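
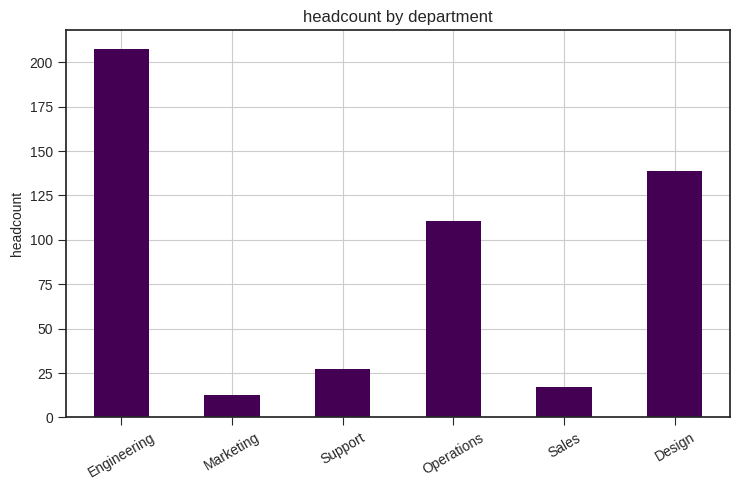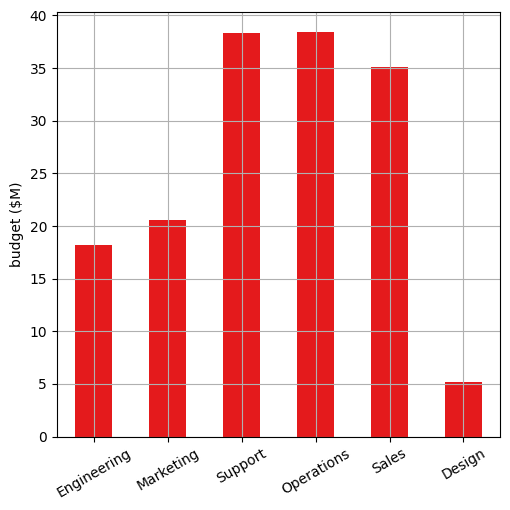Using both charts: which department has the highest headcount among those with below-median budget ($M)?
Chart 2 median budget ($M) ≈ 30; below-median departments: Engineering, Marketing, Design. Among those, Engineering has the highest headcount (≈ 200).

Engineering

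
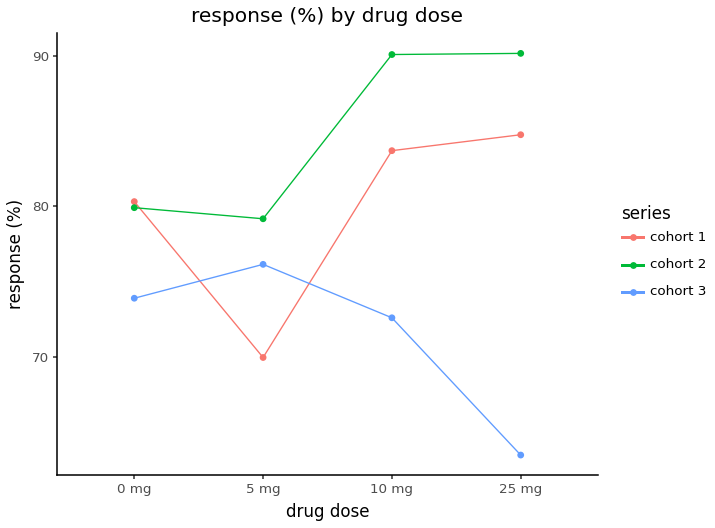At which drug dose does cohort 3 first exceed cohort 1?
5 mg

0 mg: cohort 3 ≈ 75 vs cohort 1 ≈ 80 (not yet); 5 mg: cohort 3 ≈ 75 vs cohort 1 ≈ 70 (first crossover).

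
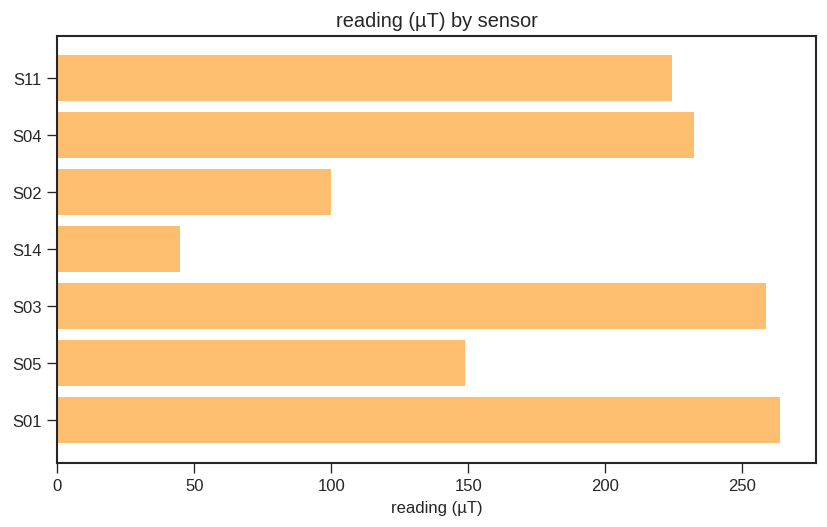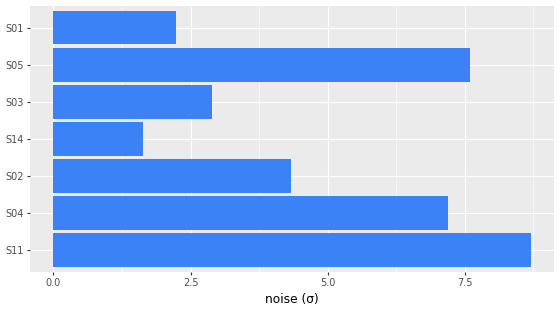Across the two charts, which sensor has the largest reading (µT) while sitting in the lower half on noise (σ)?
Chart 2 median noise (σ) ≈ 4; below-median sensors: S14, S03, S01. Among those, S01 has the highest reading (µT) (≈ 275).

S01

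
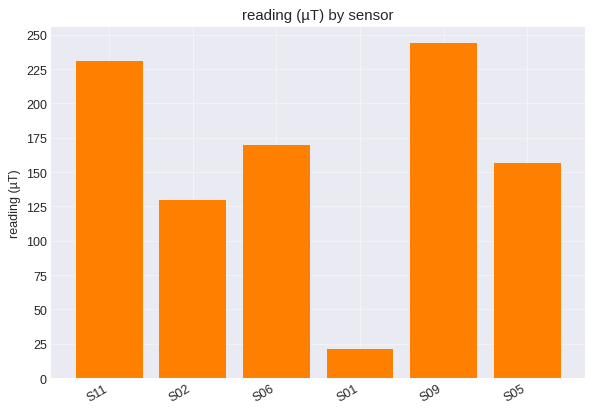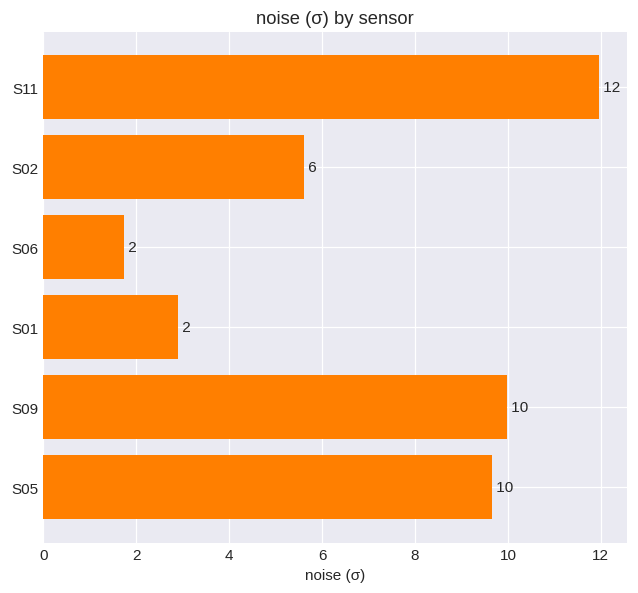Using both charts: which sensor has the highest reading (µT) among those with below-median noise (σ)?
Chart 2 median noise (σ) ≈ 8; below-median sensors: S02, S06, S01. Among those, S06 has the highest reading (µT) (≈ 175).

S06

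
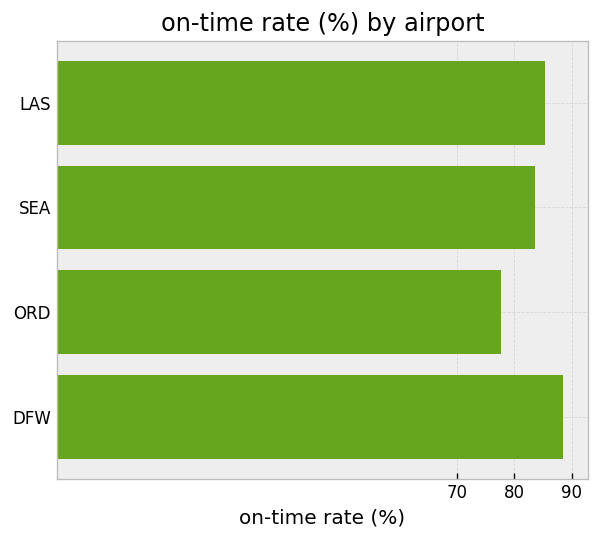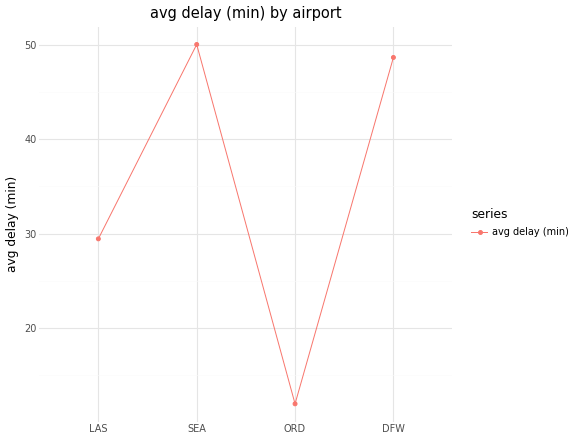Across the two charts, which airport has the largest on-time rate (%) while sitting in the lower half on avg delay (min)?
LAS

Chart 2 median avg delay (min) ≈ 40; below-median airports: LAS, ORD. Among those, LAS has the highest on-time rate (%) (≈ 90).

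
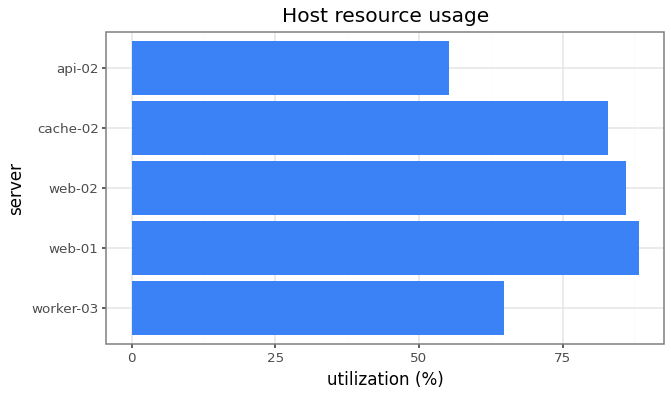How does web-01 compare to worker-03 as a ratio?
web-01 ≈ 90, worker-03 ≈ 60; 90/60 ≈ 1.5.

≈ 1.5×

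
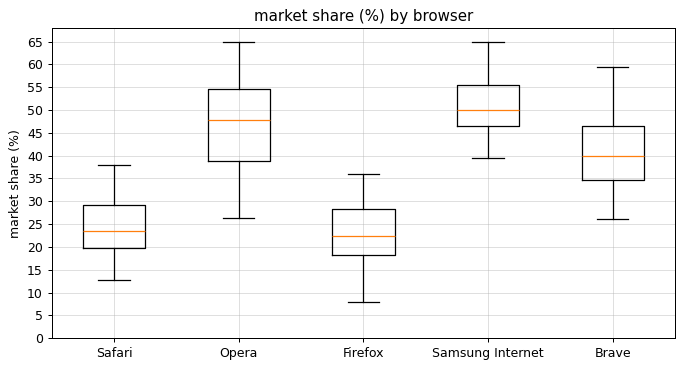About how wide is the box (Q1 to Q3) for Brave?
Q3 ≈ 45, Q1 ≈ 35; IQR ≈ 10.

≈ 10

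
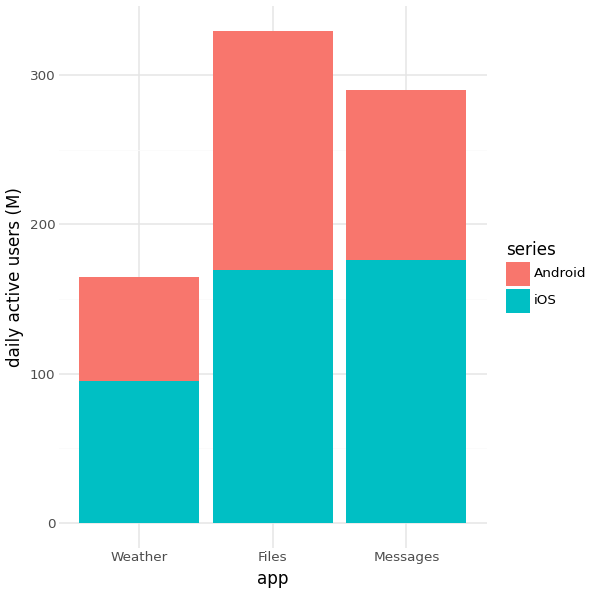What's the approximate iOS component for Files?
≈ 150

iOS top ≈ 150, bottom ≈ 0; segment ≈ 150.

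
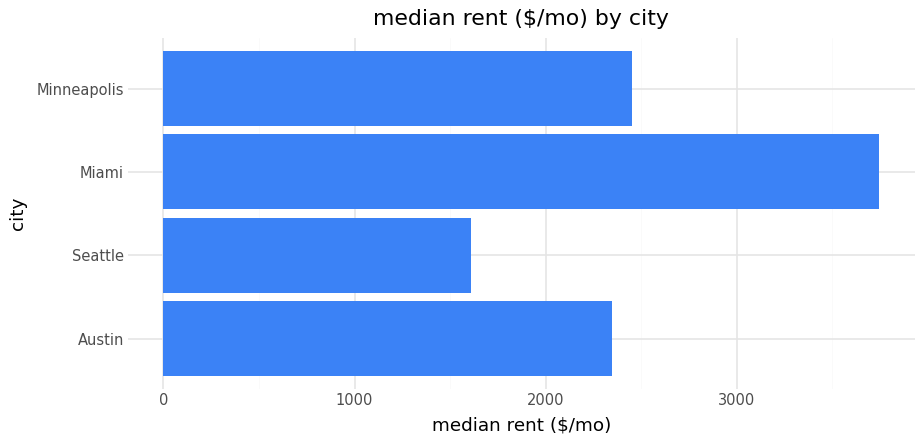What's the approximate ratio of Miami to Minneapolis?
Miami ≈ 3500, Minneapolis ≈ 2500; 3500/2500 ≈ 1.4.

≈ 1.4×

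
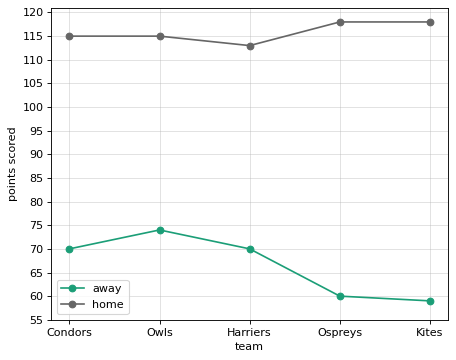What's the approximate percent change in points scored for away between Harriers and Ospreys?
≈ -14.3%

Harriers ≈ 70, Ospreys ≈ 60; (60 − 70) / 70 ≈ -14.3%.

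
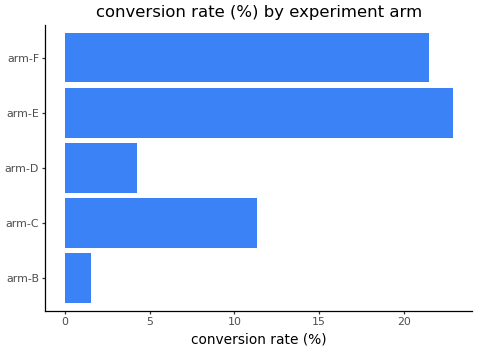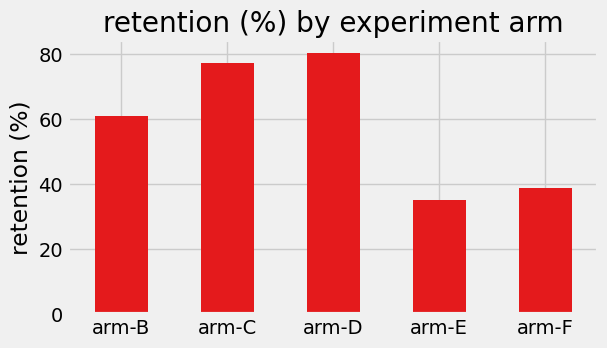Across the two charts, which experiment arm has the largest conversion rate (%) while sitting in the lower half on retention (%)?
Chart 2 median retention (%) ≈ 60; below-median experiment arms: arm-E, arm-F. Among those, arm-E has the highest conversion rate (%) (≈ 25).

arm-E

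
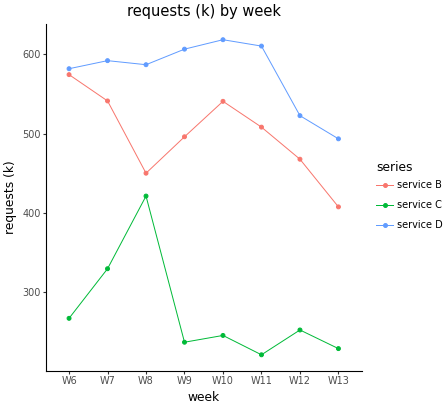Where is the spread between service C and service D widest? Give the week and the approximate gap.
W11, ≈ 400 k

W11: service C ≈ 200, service D ≈ 600 → gap ≈ 400. Next-largest (W10) is only ≈ 350.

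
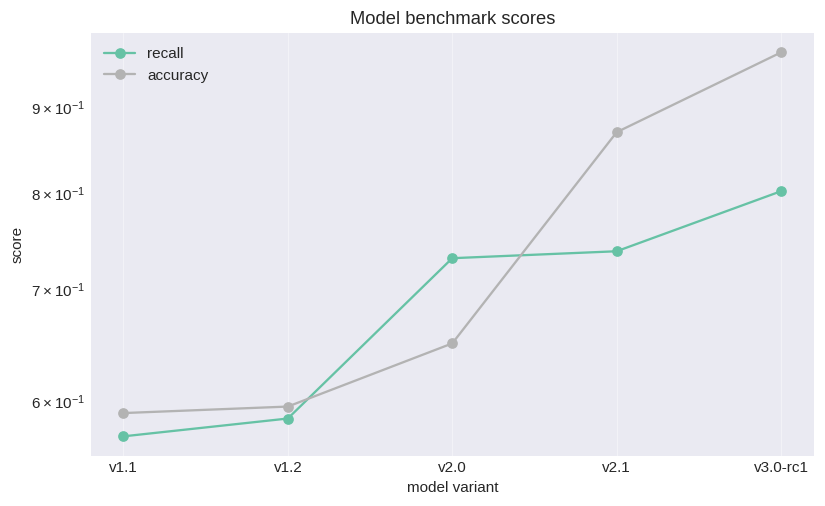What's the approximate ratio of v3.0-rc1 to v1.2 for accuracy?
≈ 1.58×

v3.0-rc1 ≈ 0.95, v1.2 ≈ 0.60; 0.95/0.60 ≈ 1.58.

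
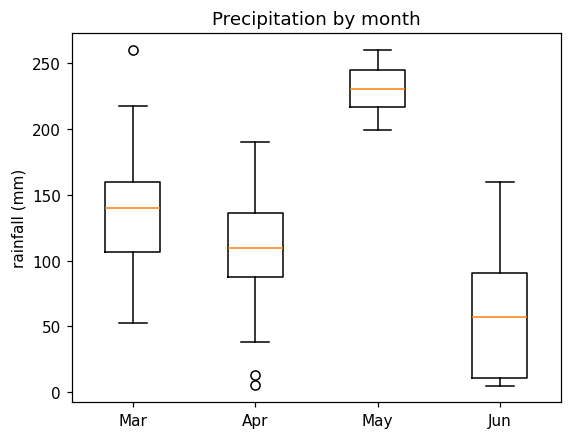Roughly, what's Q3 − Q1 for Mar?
Q3 ≈ 160, Q1 ≈ 100; IQR ≈ 60.

≈ 60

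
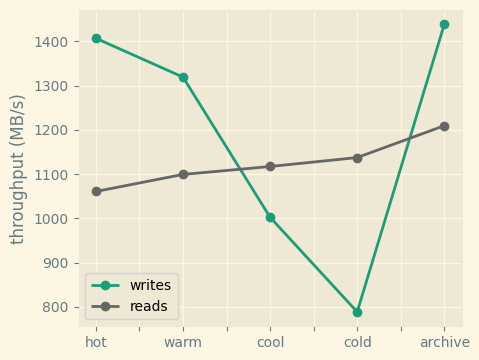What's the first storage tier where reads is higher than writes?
warm: reads ≈ 1100 vs writes ≈ 1300 (not yet); cool: reads ≈ 1100 vs writes ≈ 1000 (first crossover).

cool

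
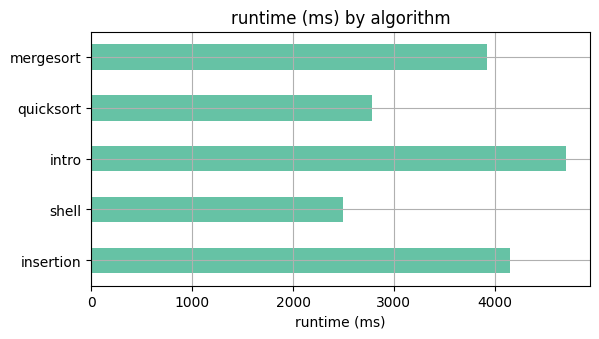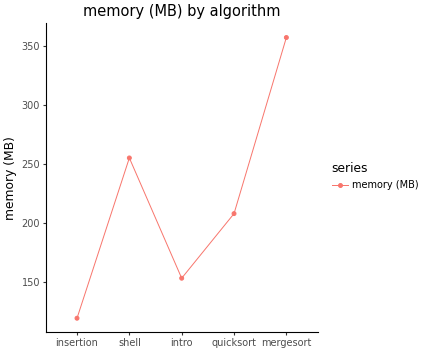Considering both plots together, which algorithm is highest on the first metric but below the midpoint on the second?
Chart 2 median memory (MB) ≈ 200; below-median algorithms: insertion, intro. Among those, intro has the highest runtime (ms) (≈ 4500).

intro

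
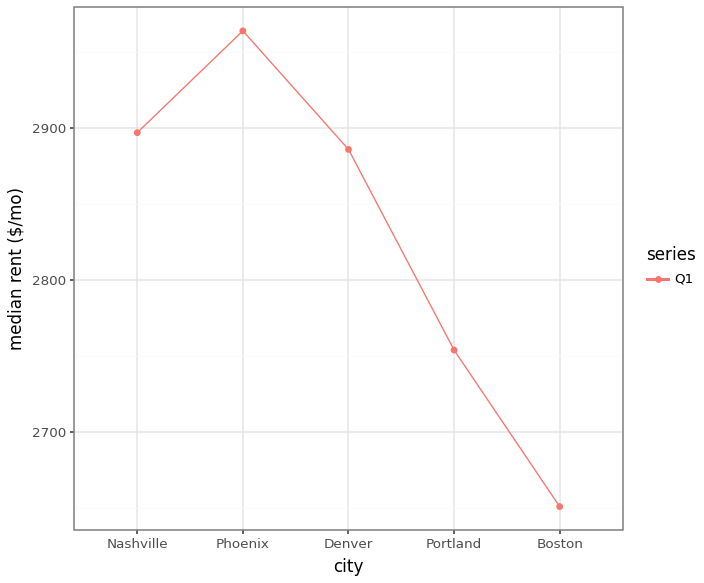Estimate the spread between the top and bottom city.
≈ 300

Max Phoenix ≈ 2950, min Boston ≈ 2650; range ≈ 300.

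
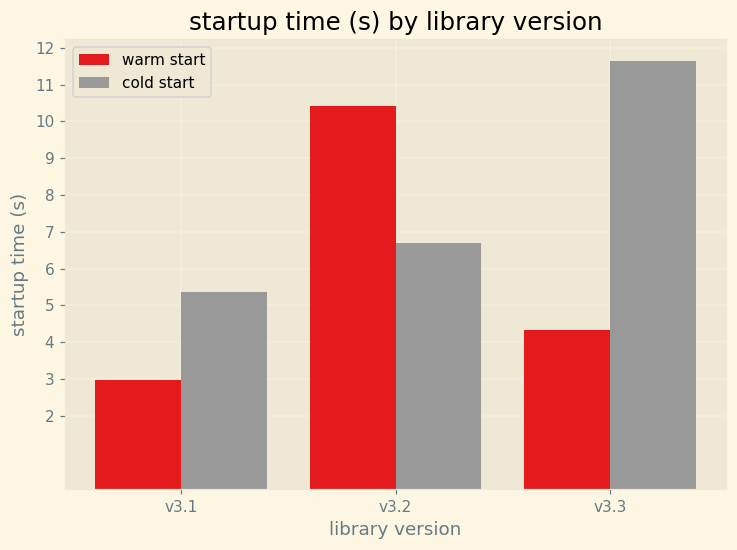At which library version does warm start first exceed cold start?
v3.2

v3.1: warm start ≈ 3 vs cold start ≈ 5 (not yet); v3.2: warm start ≈ 10 vs cold start ≈ 7 (first crossover).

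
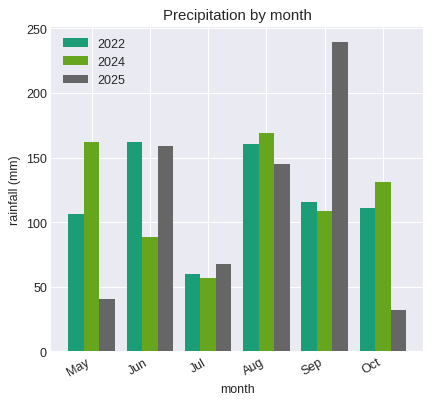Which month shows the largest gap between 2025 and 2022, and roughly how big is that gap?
Sep: 2025 ≈ 240, 2022 ≈ 120 → gap ≈ 120. Next-largest (Oct) is only ≈ 80.

Sep, ≈ 120 mm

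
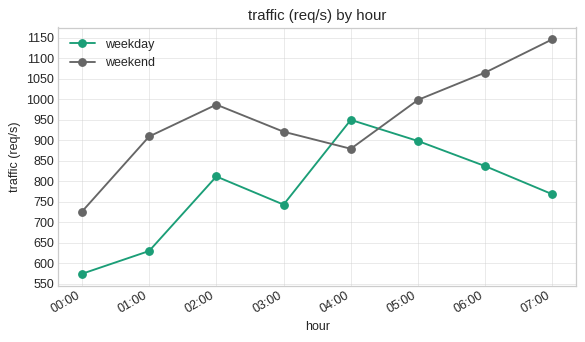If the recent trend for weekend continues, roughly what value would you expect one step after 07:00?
Last three: 1000, 1050, 1150 → slope ≈ 75/step → next ≈ 1225.

≈ 1225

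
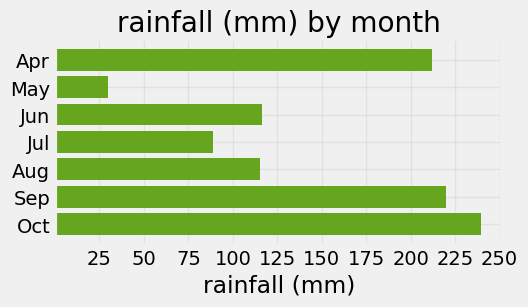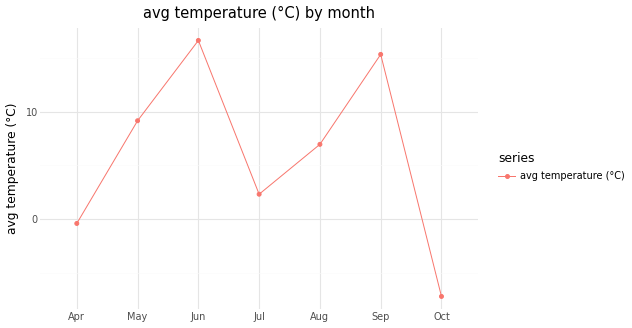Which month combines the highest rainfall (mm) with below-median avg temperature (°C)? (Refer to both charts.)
Chart 2 median avg temperature (°C) ≈ 6; below-median months: Apr, Jul, Oct. Among those, Oct has the highest rainfall (mm) (≈ 250).

Oct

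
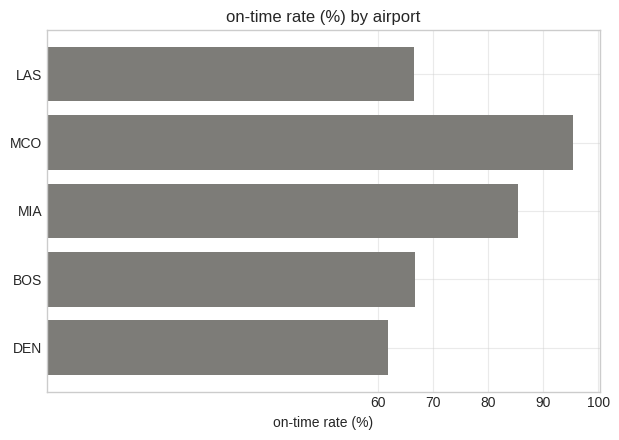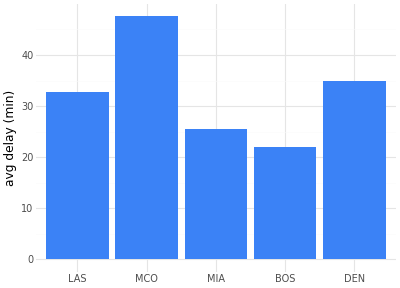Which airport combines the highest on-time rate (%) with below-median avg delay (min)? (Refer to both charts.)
Chart 2 median avg delay (min) ≈ 35; below-median airports: MIA, BOS. Among those, MIA has the highest on-time rate (%) (≈ 90).

MIA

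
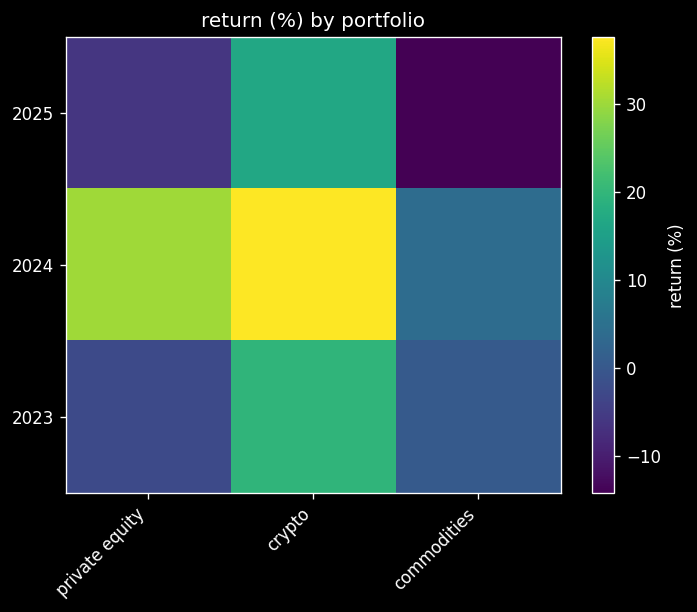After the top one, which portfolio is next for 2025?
private equity

Top 3 for 2025: crypto ≈ 15, private equity ≈ -5, commodities ≈ -15.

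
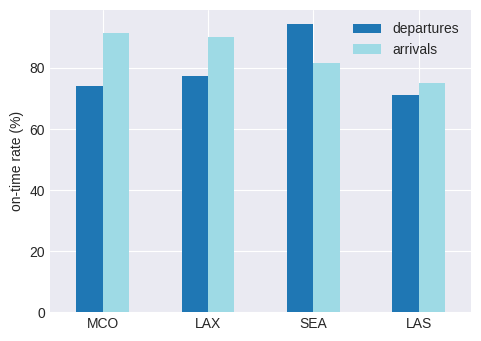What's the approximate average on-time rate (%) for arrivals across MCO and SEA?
≈ 85

(90 + 80) / 2 ≈ 85.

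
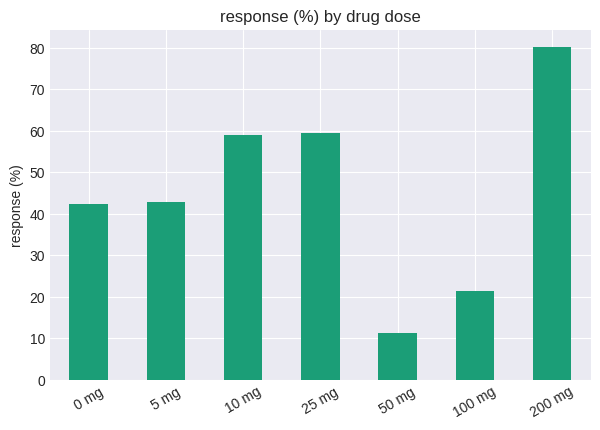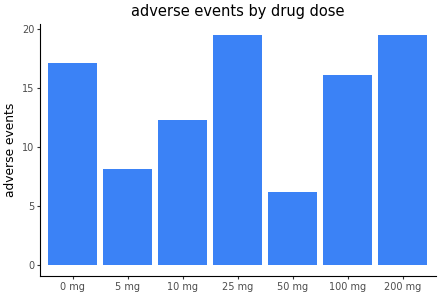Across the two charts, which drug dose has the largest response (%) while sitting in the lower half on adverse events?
10 mg

Chart 2 median adverse events ≈ 16; below-median drug doses: 5 mg, 10 mg, 50 mg. Among those, 10 mg has the highest response (%) (≈ 60).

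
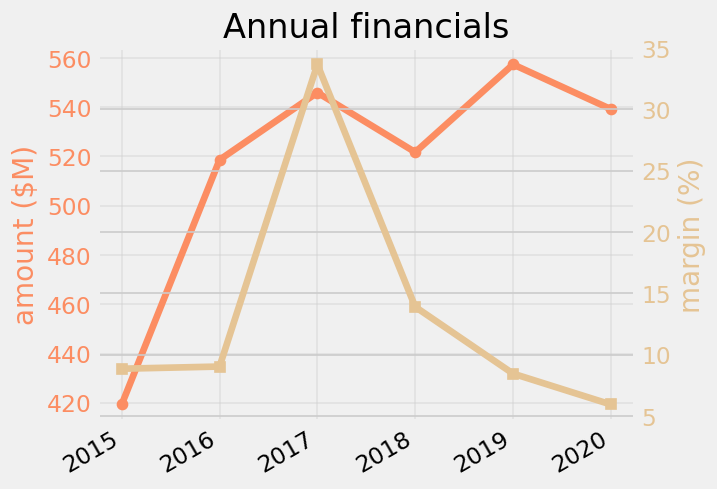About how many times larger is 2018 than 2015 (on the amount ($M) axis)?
2018 ≈ 520, 2015 ≈ 420; 520/420 ≈ 1.24.

≈ 1.24×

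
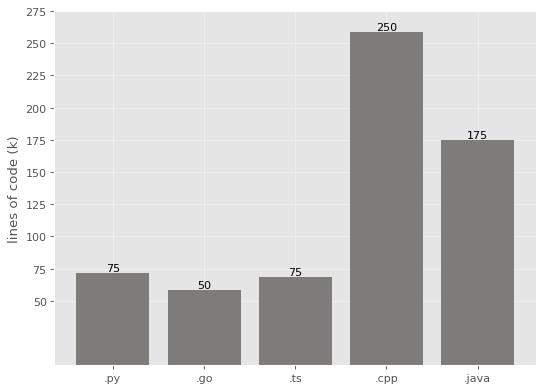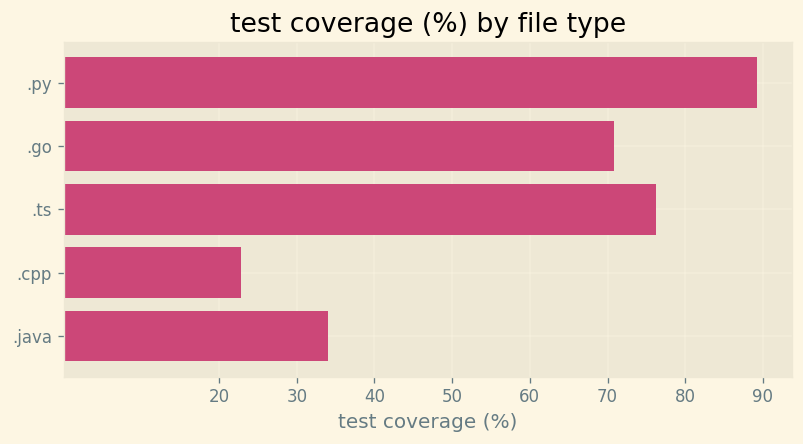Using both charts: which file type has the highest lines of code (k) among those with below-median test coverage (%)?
Chart 2 median test coverage (%) ≈ 70; below-median file types: .cpp, .java. Among those, .cpp has the highest lines of code (k) (≈ 250).

.cpp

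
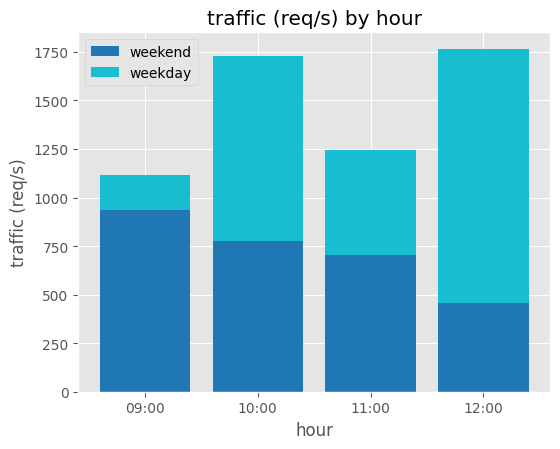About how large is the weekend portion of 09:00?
≈ 1000

weekend top ≈ 1000, bottom ≈ 0; segment ≈ 1000.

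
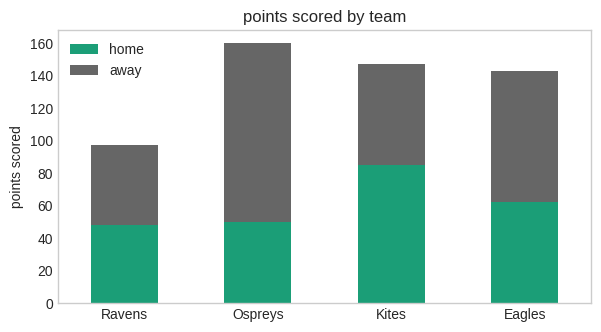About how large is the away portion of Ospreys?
away top ≈ 160, bottom ≈ 40; segment ≈ 120.

≈ 120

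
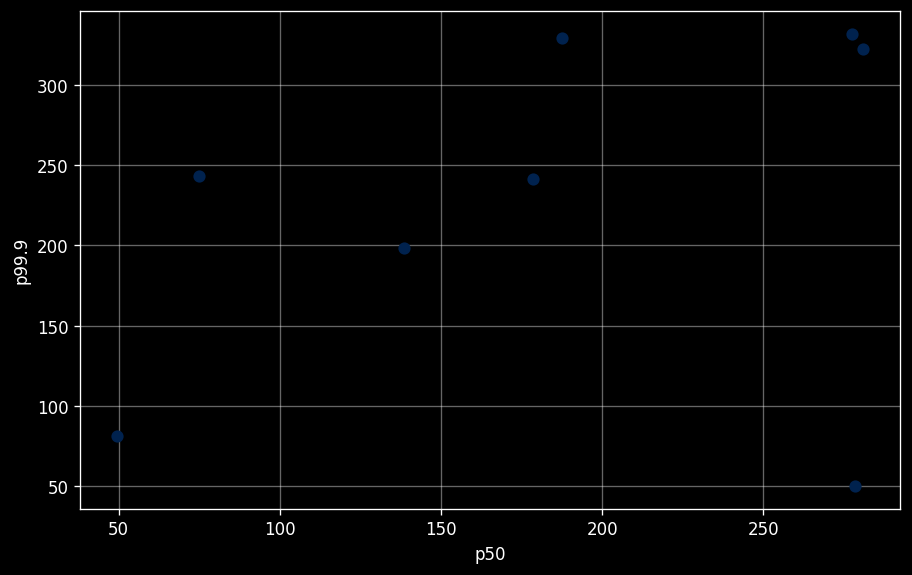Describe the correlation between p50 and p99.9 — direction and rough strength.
Points are positively correlated; weak (|r| ≈ 0.3).

positive, weak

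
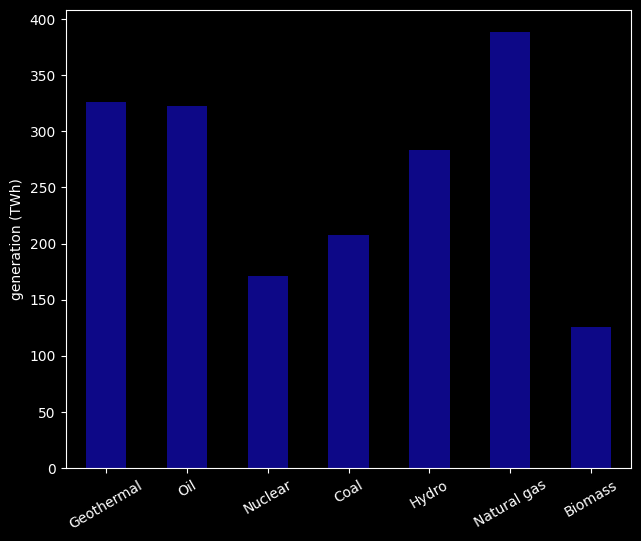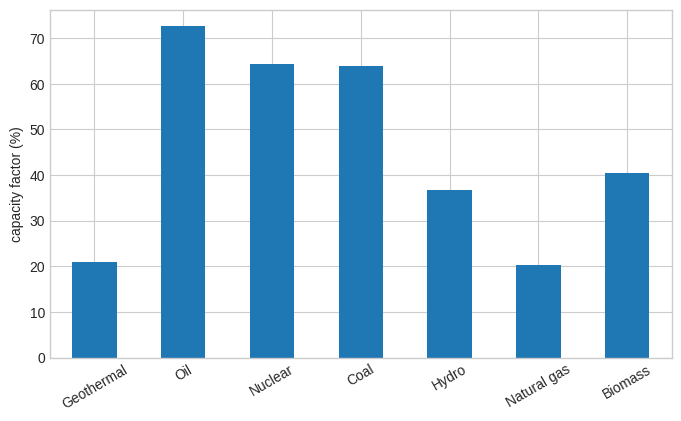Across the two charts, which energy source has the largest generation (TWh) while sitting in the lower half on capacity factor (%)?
Natural gas

Chart 2 median capacity factor (%) ≈ 40; below-median energy sources: Geothermal, Hydro, Natural gas. Among those, Natural gas has the highest generation (TWh) (≈ 400).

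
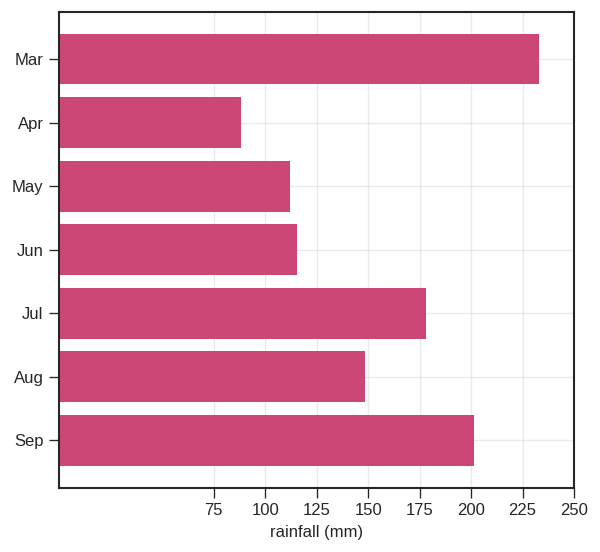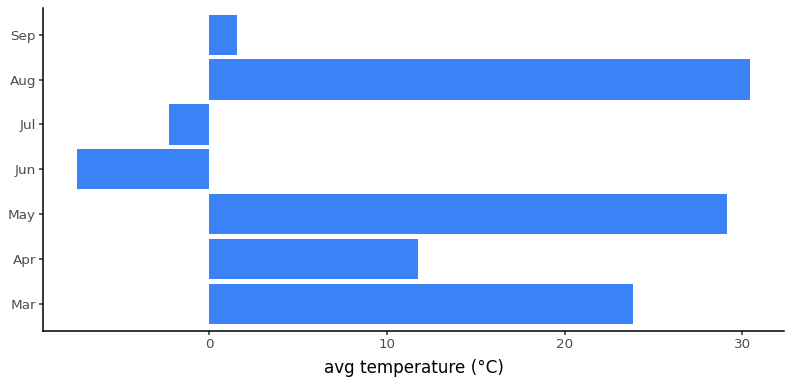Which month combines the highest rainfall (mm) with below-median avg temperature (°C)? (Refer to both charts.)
Sep

Chart 2 median avg temperature (°C) ≈ 10; below-median months: Jun, Jul, Sep. Among those, Sep has the highest rainfall (mm) (≈ 200).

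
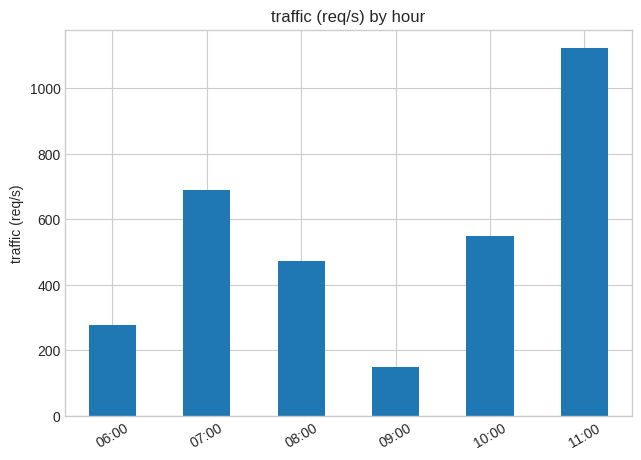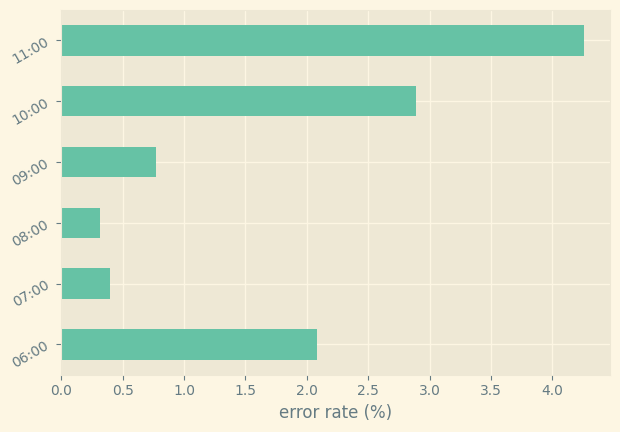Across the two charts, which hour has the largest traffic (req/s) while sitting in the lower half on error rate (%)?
Chart 2 median error rate (%) ≈ 1.5; below-median hours: 07:00, 08:00, 09:00. Among those, 07:00 has the highest traffic (req/s) (≈ 600).

07:00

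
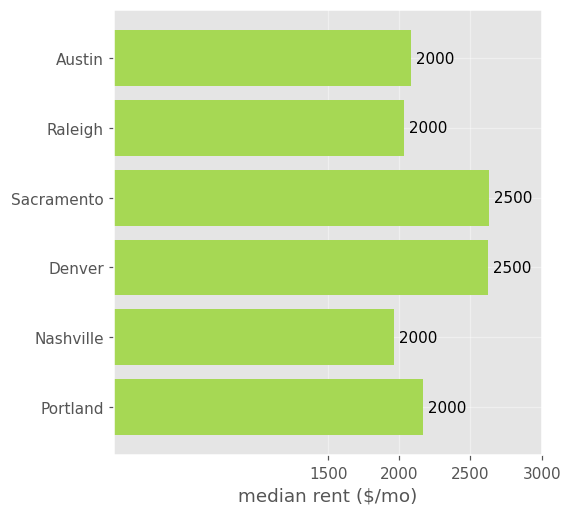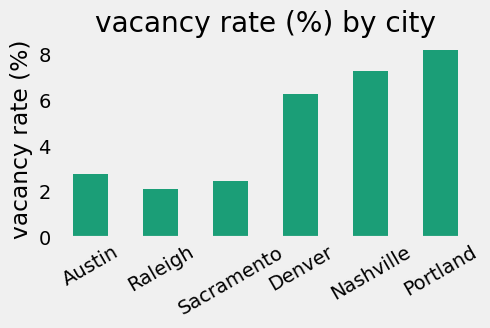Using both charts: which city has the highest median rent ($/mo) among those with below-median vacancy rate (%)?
Chart 2 median vacancy rate (%) ≈ 5; below-median cities: Austin, Raleigh, Sacramento. Among those, Sacramento has the highest median rent ($/mo) (≈ 2500).

Sacramento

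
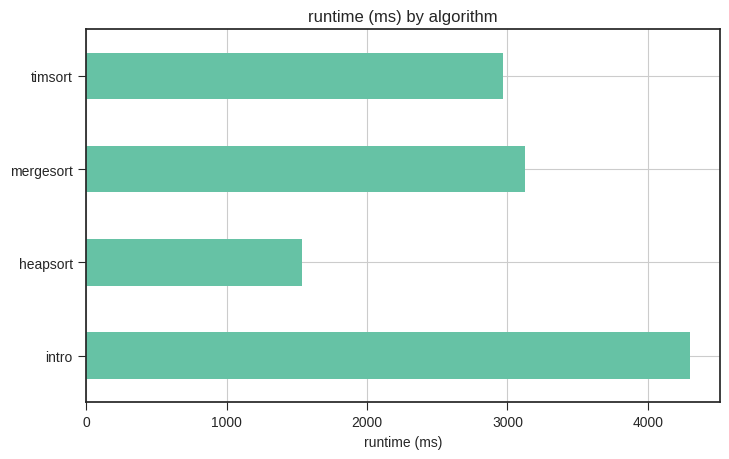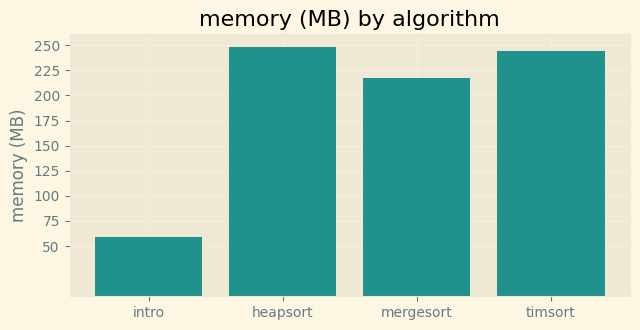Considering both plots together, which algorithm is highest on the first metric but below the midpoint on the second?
Chart 2 median memory (MB) ≈ 225; below-median algorithms: intro, mergesort. Among those, intro has the highest runtime (ms) (≈ 4500).

intro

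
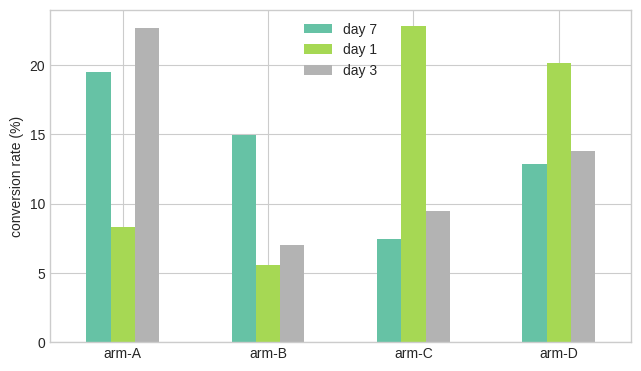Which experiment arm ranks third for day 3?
arm-C

Top 4 for day 3: arm-A ≈ 22, arm-D ≈ 14, arm-C ≈ 10, arm-B ≈ 6.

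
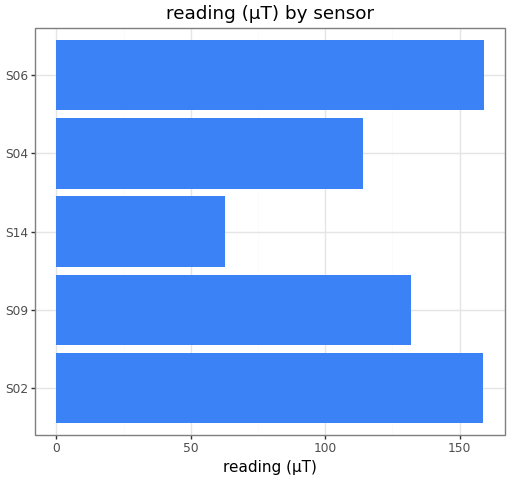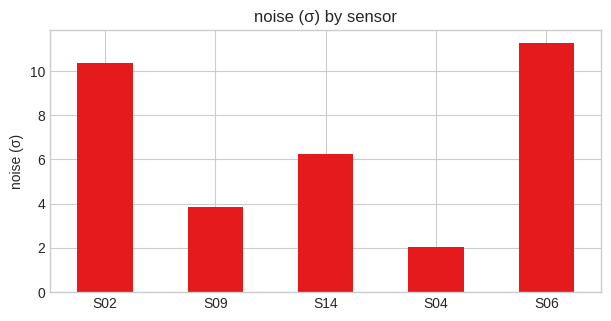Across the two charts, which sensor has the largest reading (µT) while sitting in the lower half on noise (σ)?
Chart 2 median noise (σ) ≈ 6; below-median sensors: S09, S04. Among those, S09 has the highest reading (µT) (≈ 140).

S09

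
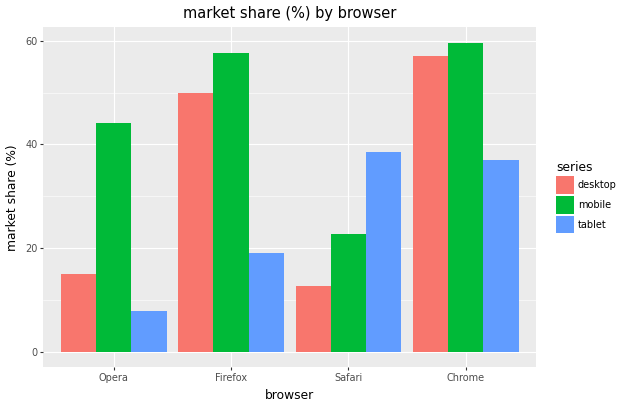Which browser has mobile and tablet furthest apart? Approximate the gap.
Firefox: mobile ≈ 60, tablet ≈ 20 → gap ≈ 40. Next-largest (Opera) is only ≈ 35.

Firefox, ≈ 40 %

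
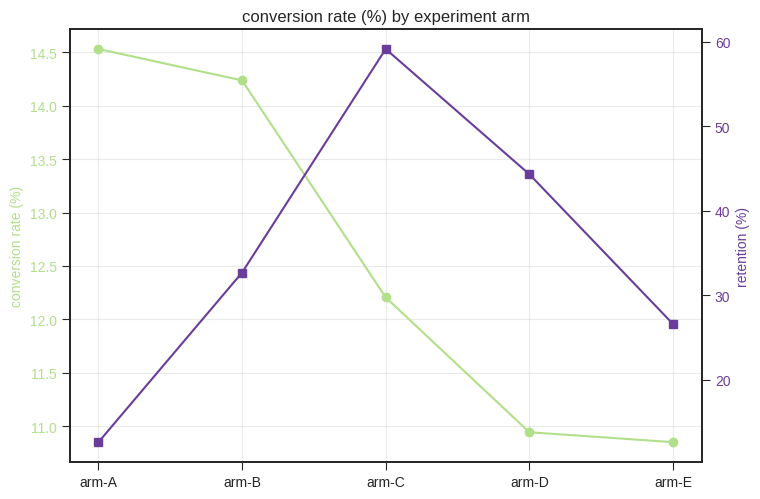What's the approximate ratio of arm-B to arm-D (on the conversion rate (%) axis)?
≈ 1.27×

arm-B ≈ 14.0, arm-D ≈ 11.0; 14.0/11.0 ≈ 1.27.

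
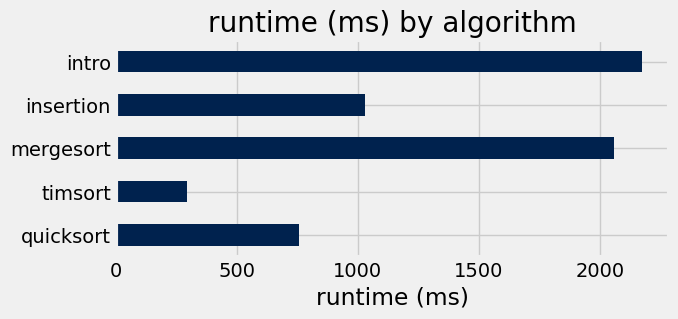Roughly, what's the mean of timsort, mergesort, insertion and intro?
≈ 1350

(200 + 2000 + 1000 + 2200) / 4 ≈ 1350.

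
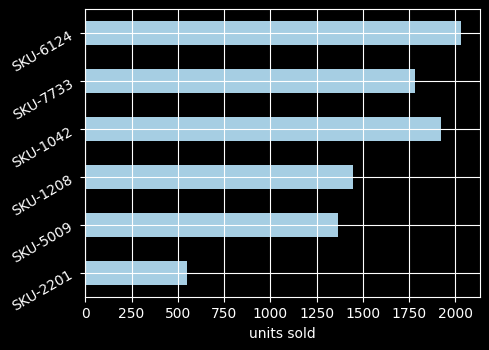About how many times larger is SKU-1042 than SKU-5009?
SKU-1042 ≈ 2000, SKU-5009 ≈ 1400; 2000/1400 ≈ 1.43.

≈ 1.43×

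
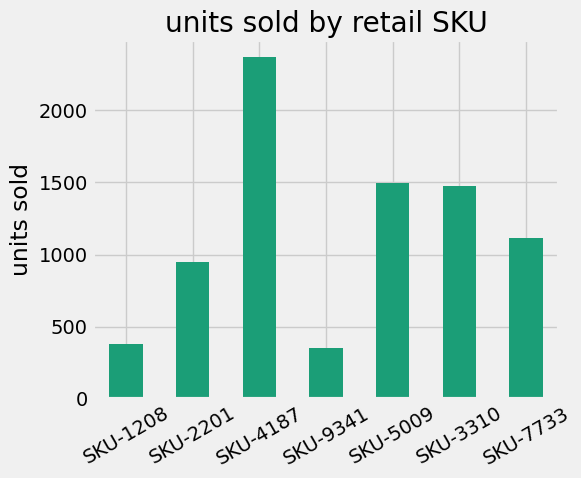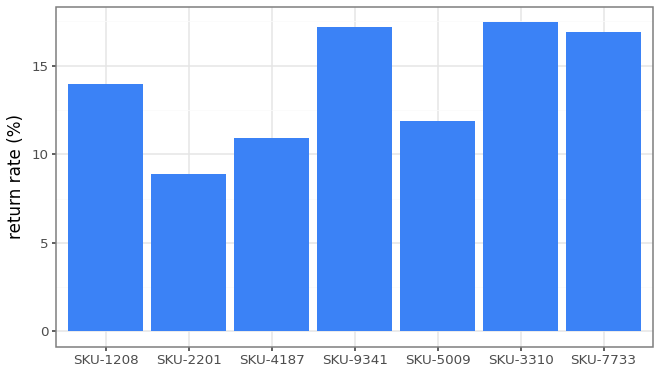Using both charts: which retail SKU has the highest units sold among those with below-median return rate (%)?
Chart 2 median return rate (%) ≈ 14; below-median retail SKUs: SKU-2201, SKU-4187, SKU-5009. Among those, SKU-4187 has the highest units sold (≈ 2500).

SKU-4187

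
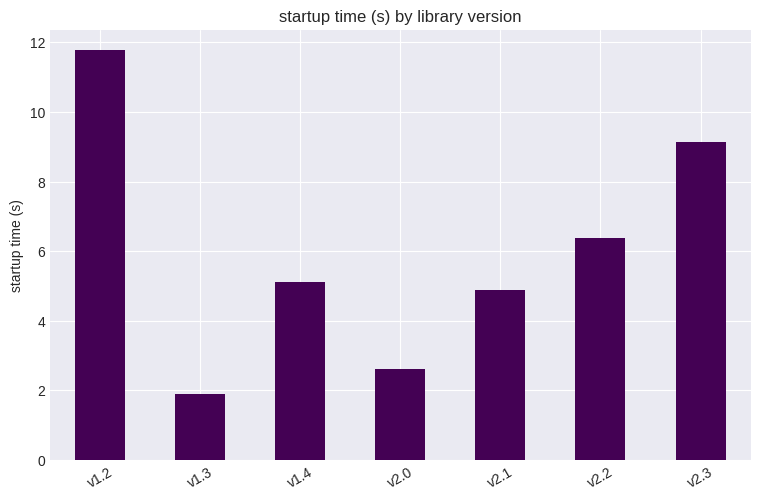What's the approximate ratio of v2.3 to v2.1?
≈ 1.8×

v2.3 ≈ 9, v2.1 ≈ 5; 9/5 ≈ 1.8.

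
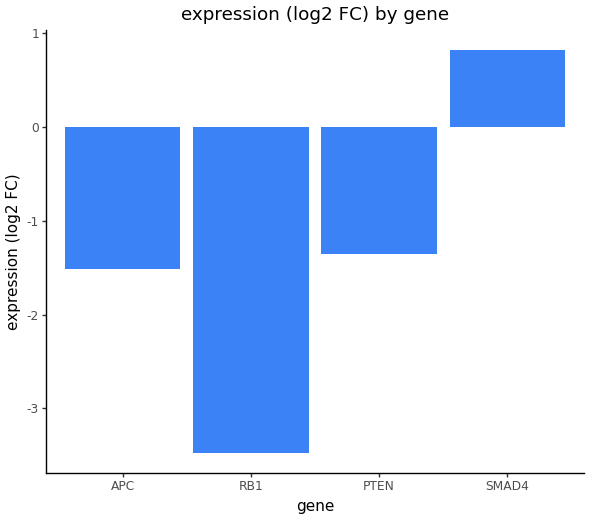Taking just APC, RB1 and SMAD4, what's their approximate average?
≈ -1.33

(-1.5 + -3.5 + 1.0) / 3 ≈ -1.33.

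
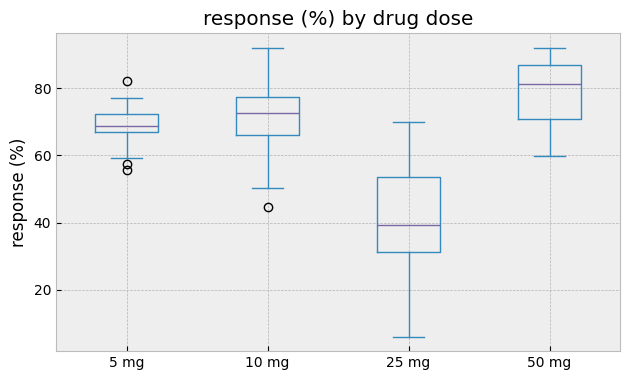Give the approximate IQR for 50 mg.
≈ 15

Q3 ≈ 85, Q1 ≈ 70; IQR ≈ 15.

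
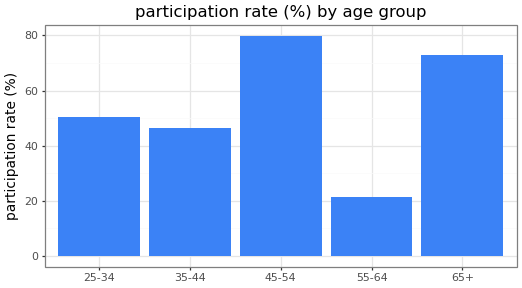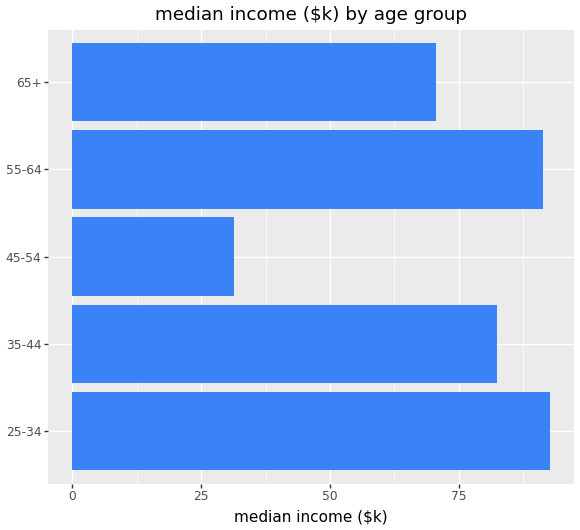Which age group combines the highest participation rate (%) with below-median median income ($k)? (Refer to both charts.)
45-54

Chart 2 median median income ($k) ≈ 80; below-median age groups: 45-54, 65+. Among those, 45-54 has the highest participation rate (%) (≈ 80).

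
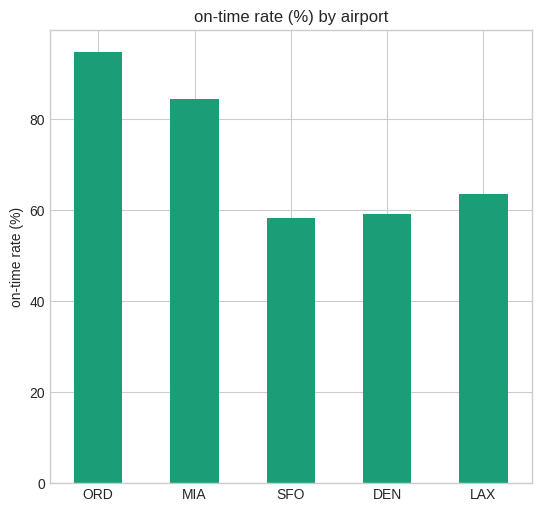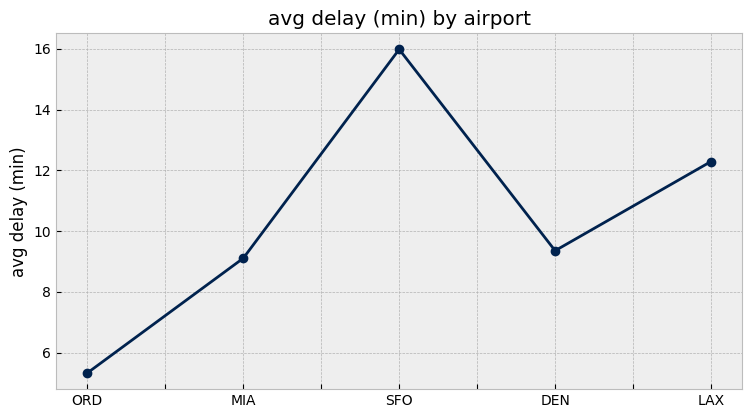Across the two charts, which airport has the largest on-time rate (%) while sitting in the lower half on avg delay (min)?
Chart 2 median avg delay (min) ≈ 10; below-median airports: ORD, MIA. Among those, ORD has the highest on-time rate (%) (≈ 90).

ORD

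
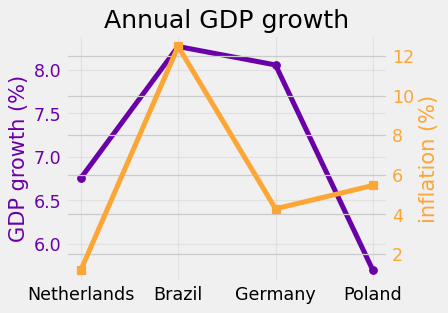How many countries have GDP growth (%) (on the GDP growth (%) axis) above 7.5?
Above 7.5: Brazil, Germany.

2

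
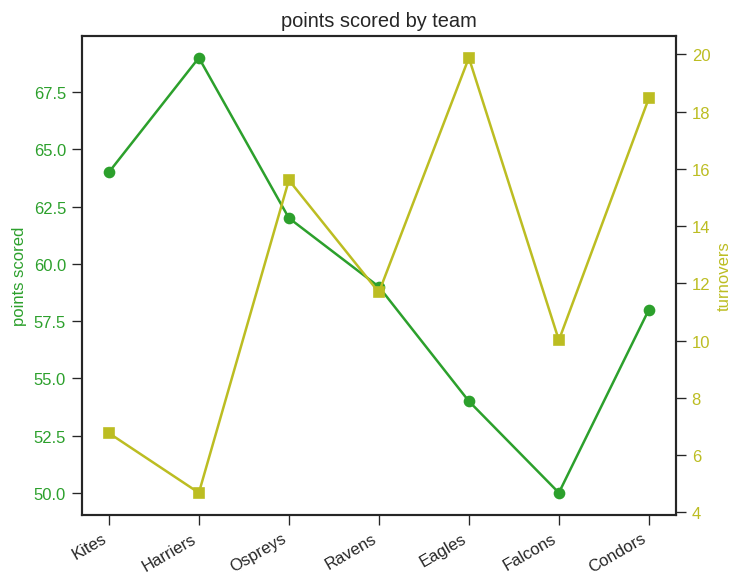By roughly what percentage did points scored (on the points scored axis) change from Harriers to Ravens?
Harriers ≈ 68, Ravens ≈ 60; (60 − 68) / 68 ≈ -11.8%.

≈ -11.8%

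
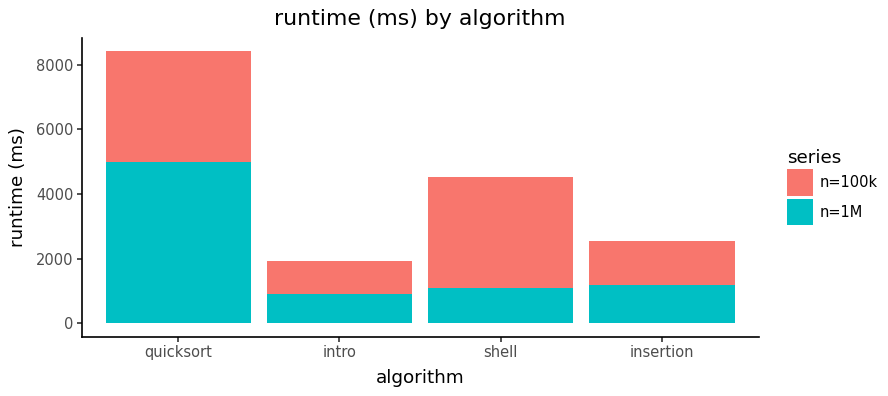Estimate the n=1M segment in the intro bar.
≈ 1000

n=1M top ≈ 1000, bottom ≈ 0; segment ≈ 1000.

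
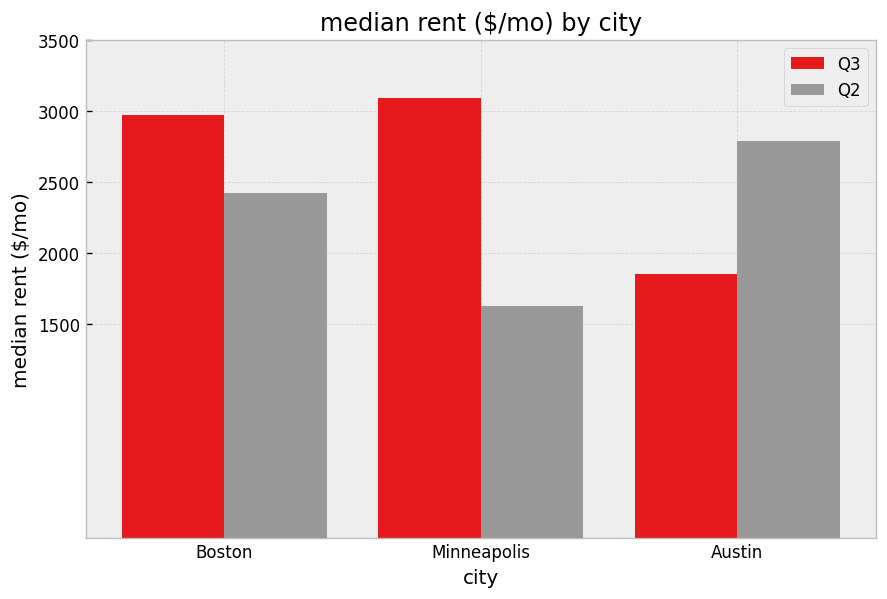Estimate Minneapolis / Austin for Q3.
≈ 1.5×

Minneapolis ≈ 3000, Austin ≈ 2000; 3000/2000 ≈ 1.5.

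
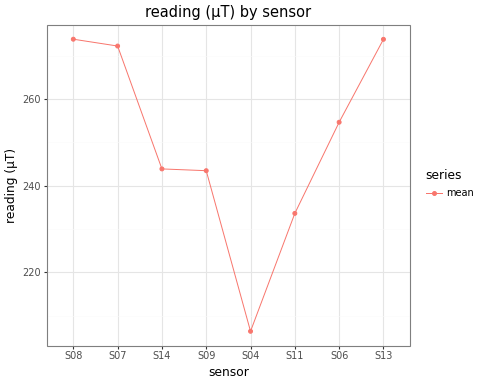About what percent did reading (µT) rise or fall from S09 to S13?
S09 ≈ 240, S13 ≈ 270; (270 − 240) / 240 ≈ +12.5%.

≈ +12.5%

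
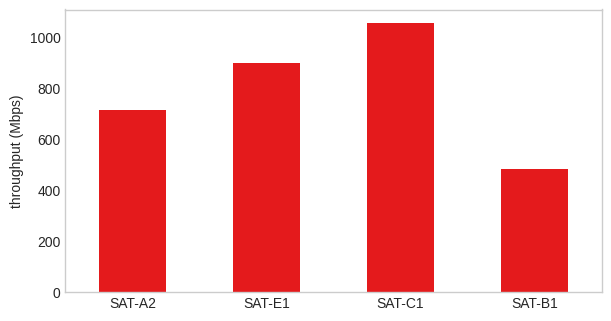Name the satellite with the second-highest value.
Top 3: SAT-C1 ≈ 1100, SAT-E1 ≈ 900, SAT-A2 ≈ 700.

SAT-E1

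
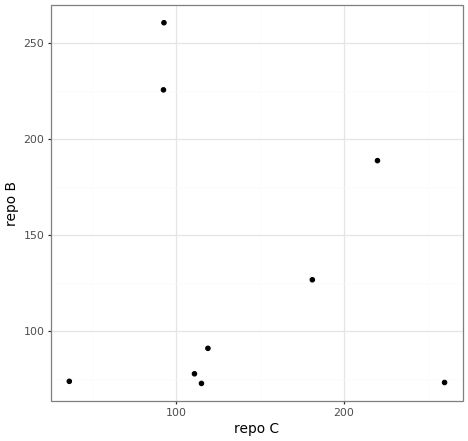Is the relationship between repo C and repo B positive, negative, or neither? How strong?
no clear correlation

Points are roughly uncorrelated; weak (|r| ≈ 0.1).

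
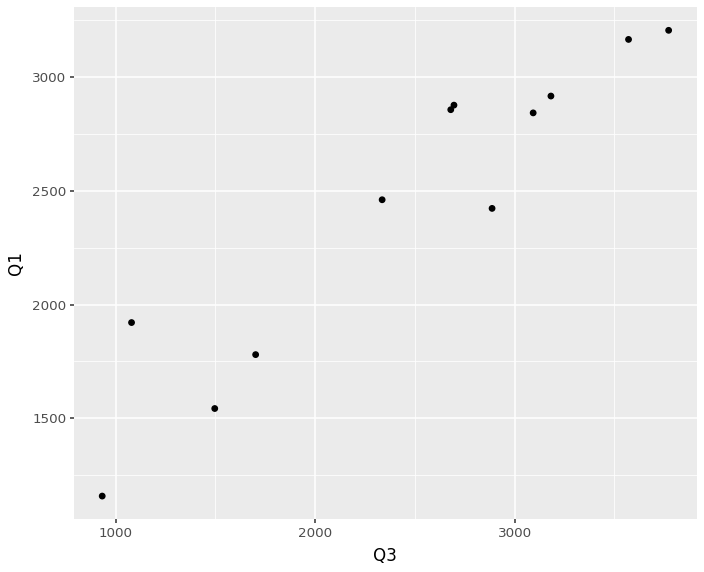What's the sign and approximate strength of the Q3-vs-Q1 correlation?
positive, strong

Points are positively correlated; strong (|r| ≈ 0.9).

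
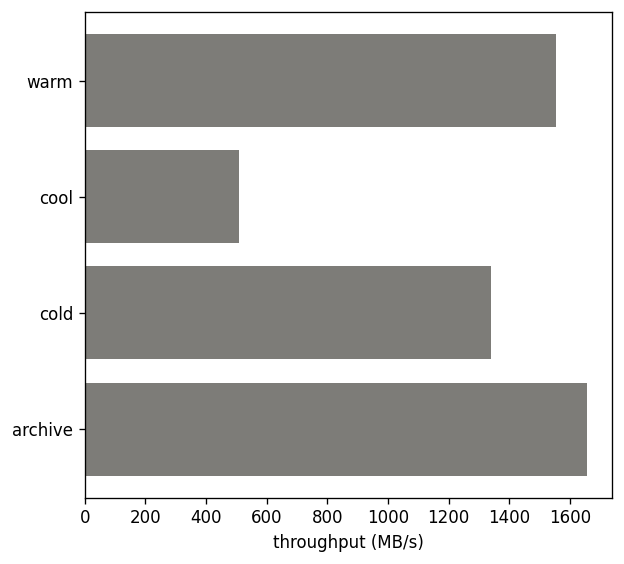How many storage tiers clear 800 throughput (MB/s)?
3

Above 800: warm, cold, archive.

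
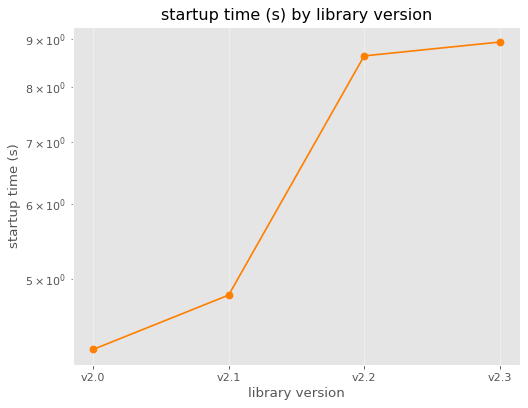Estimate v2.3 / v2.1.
v2.3 ≈ 9.0, v2.1 ≈ 5.0; 9.0/5.0 ≈ 1.8.

≈ 1.8×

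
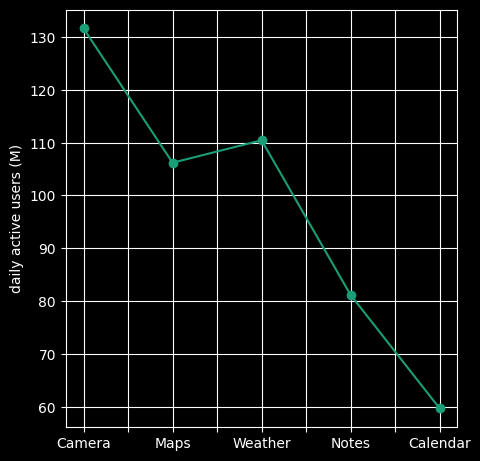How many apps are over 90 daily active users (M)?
3

Above 90: Camera, Maps, Weather.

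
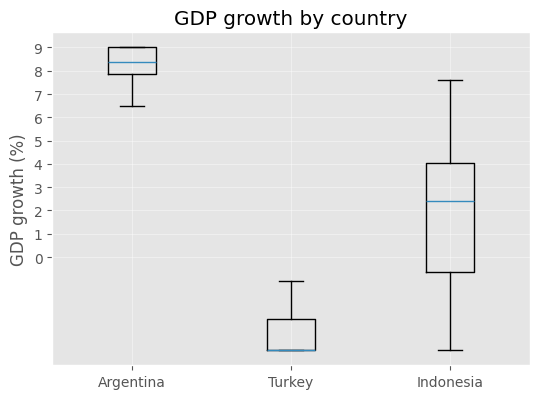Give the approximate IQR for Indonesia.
Q3 ≈ 4, Q1 ≈ -1; IQR ≈ 5.

≈ 5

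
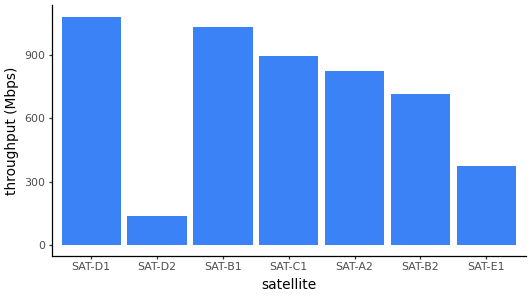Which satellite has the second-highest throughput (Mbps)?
SAT-B1

Top 3: SAT-D1 ≈ 1100, SAT-B1 ≈ 1000, SAT-C1 ≈ 900.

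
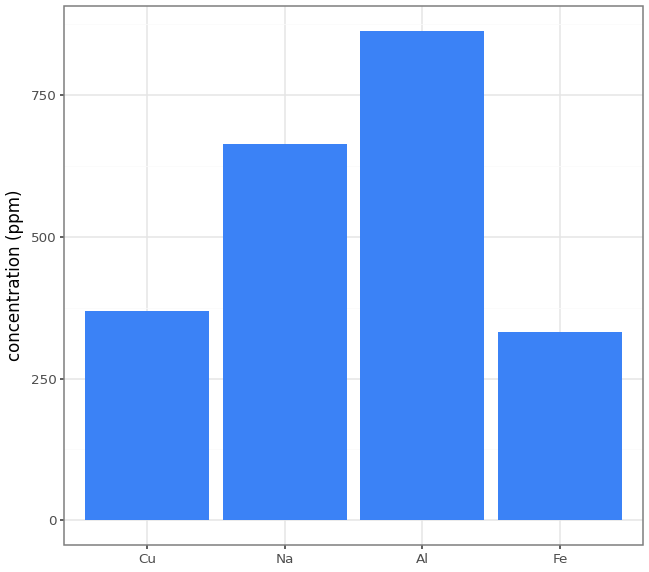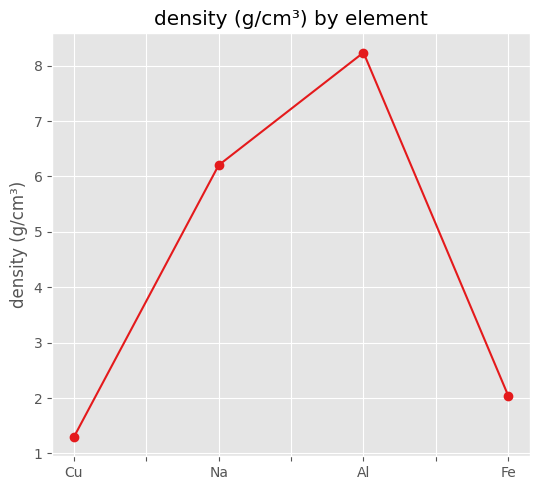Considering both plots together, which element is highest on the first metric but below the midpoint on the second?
Chart 2 median density (g/cm³) ≈ 4; below-median elements: Cu, Fe. Among those, Cu has the highest concentration (ppm) (≈ 400).

Cu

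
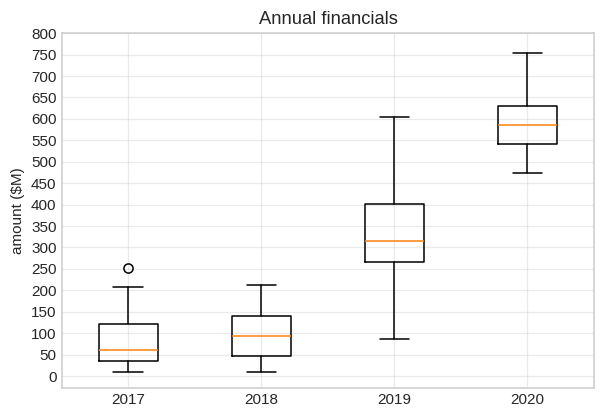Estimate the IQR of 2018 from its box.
≈ 100

Q3 ≈ 150, Q1 ≈ 50; IQR ≈ 100.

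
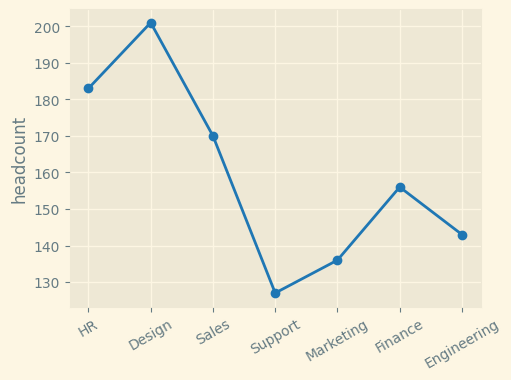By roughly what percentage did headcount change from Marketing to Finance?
≈ +14.3%

Marketing ≈ 140, Finance ≈ 160; (160 − 140) / 140 ≈ +14.3%.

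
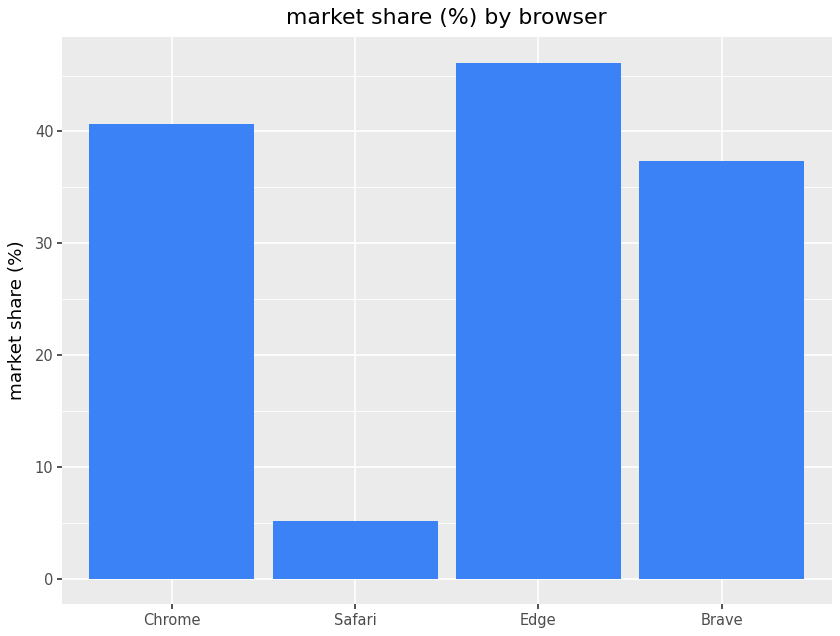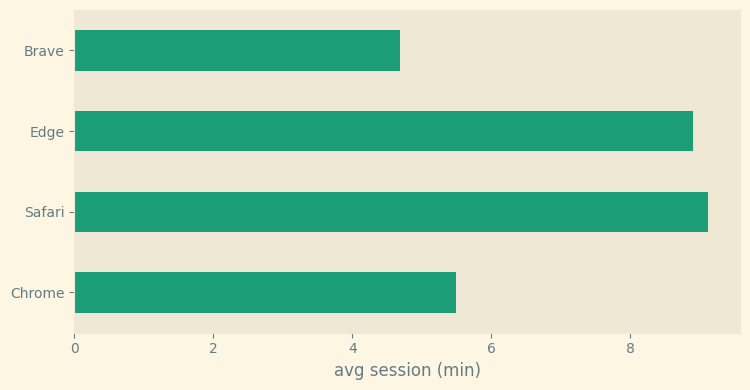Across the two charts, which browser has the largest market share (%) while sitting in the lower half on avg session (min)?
Chrome

Chart 2 median avg session (min) ≈ 7; below-median browsers: Chrome, Brave. Among those, Chrome has the highest market share (%) (≈ 40).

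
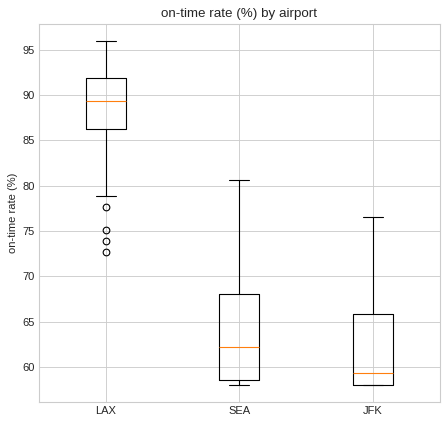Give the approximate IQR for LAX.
Q3 ≈ 90, Q1 ≈ 85; IQR ≈ 5.

≈ 5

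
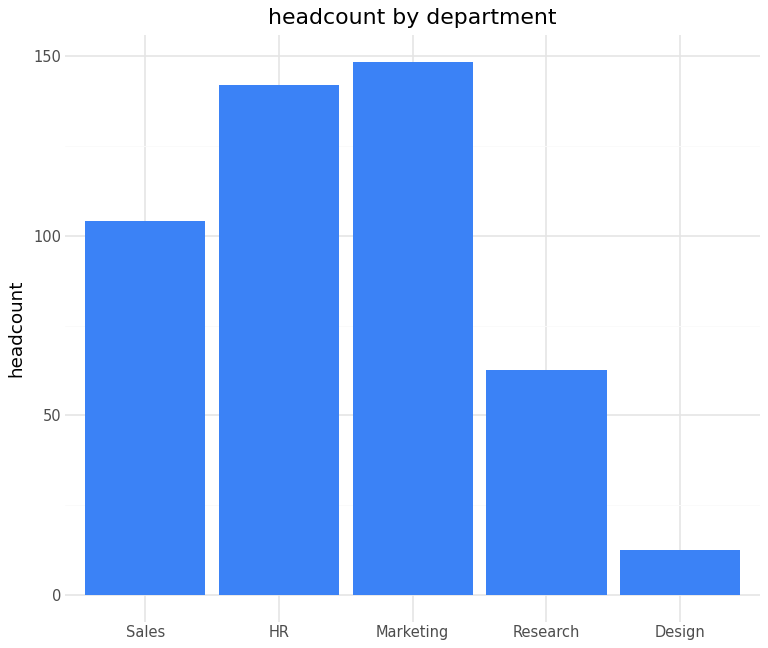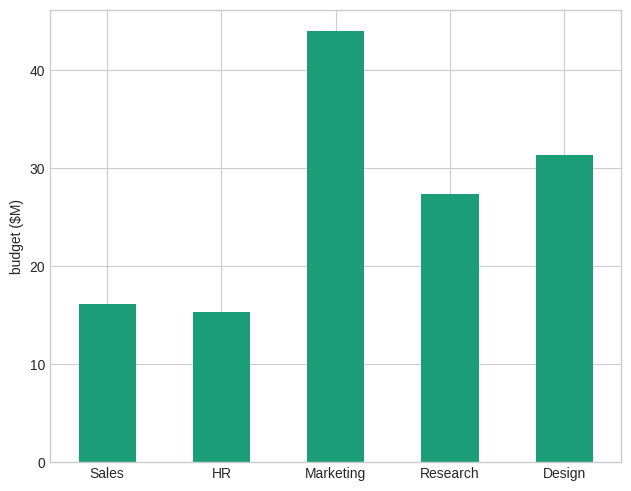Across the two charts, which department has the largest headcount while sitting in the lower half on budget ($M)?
HR

Chart 2 median budget ($M) ≈ 25; below-median departments: Sales, HR. Among those, HR has the highest headcount (≈ 140).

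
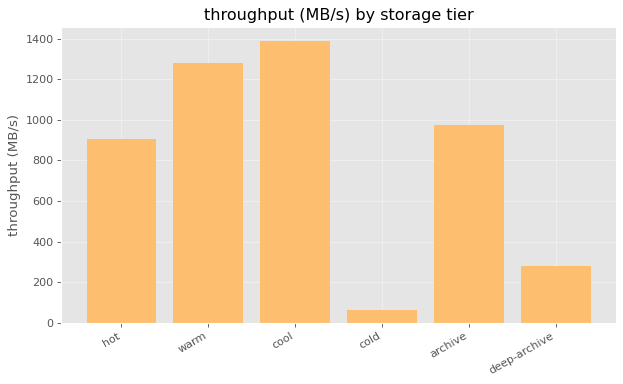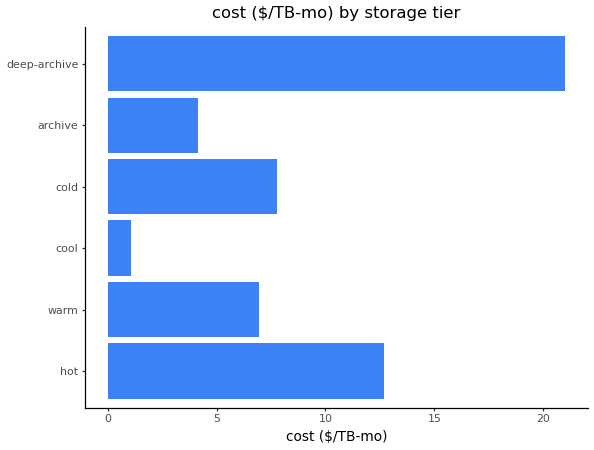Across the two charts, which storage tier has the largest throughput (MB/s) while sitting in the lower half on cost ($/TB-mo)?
Chart 2 median cost ($/TB-mo) ≈ 8; below-median storage tiers: warm, cool, archive. Among those, cool has the highest throughput (MB/s) (≈ 1400).

cool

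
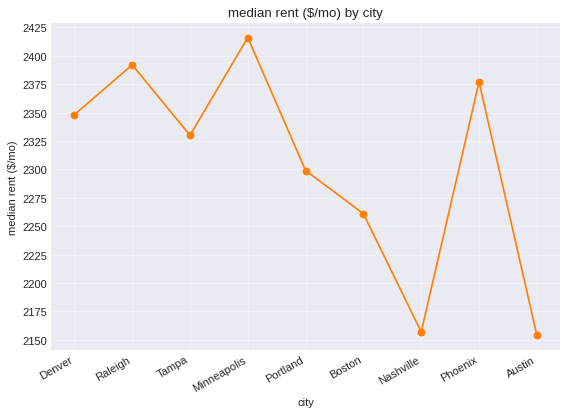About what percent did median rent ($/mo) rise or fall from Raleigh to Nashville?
Raleigh ≈ 2400, Nashville ≈ 2150; (2150 − 2400) / 2400 ≈ -10.4%.

≈ -10.4%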